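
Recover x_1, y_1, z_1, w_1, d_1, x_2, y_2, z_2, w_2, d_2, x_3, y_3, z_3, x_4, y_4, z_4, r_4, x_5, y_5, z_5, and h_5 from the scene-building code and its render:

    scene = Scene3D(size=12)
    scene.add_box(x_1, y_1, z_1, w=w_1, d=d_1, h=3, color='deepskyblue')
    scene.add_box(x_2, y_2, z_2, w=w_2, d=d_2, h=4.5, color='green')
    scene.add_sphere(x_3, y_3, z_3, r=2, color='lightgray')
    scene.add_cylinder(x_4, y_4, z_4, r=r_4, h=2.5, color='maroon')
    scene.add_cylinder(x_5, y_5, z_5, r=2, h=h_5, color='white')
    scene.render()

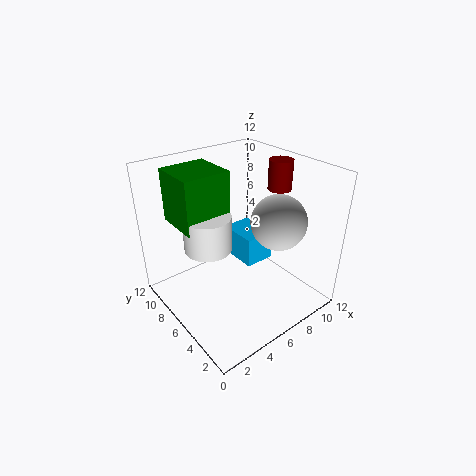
x_1 = 9
y_1 = 8
z_1 = 0.5
w_1 = 3
d_1 = 4
x_2 = 2
y_2 = 7
z_2 = 7
w_2 = 4
d_2 = 4
x_3 = 6.5
y_3 = 2
z_3 = 9
x_4 = 10
y_4 = 5.5
z_4 = 9.5
r_4 = 1
x_5 = 4
y_5 = 7.5
z_5 = 5
h_5 = 3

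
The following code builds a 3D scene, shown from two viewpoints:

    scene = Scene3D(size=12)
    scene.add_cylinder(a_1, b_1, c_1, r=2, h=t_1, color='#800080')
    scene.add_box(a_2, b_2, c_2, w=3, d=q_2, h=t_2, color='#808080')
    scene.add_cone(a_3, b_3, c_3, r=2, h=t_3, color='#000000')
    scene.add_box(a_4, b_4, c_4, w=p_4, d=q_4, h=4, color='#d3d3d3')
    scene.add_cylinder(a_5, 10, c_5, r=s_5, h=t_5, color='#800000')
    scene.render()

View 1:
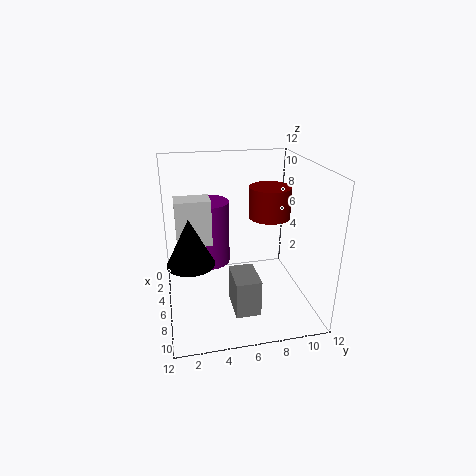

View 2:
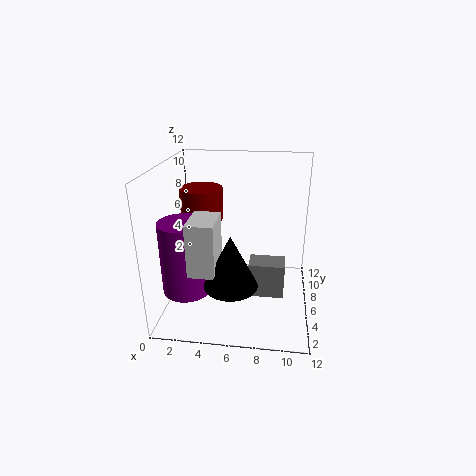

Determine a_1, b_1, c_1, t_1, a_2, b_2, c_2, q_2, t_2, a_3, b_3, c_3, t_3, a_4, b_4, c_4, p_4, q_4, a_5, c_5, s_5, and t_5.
a_1 = 2, b_1 = 4, c_1 = 2, t_1 = 6, a_2 = 7, b_2 = 5, c_2 = 1, q_2 = 2, t_2 = 3, a_3 = 6, b_3 = 2, c_3 = 4, t_3 = 4, a_4 = 3, b_4 = 1, c_4 = 5, p_4 = 2, q_4 = 3, a_5 = 2, c_5 = 6, s_5 = 2, t_5 = 3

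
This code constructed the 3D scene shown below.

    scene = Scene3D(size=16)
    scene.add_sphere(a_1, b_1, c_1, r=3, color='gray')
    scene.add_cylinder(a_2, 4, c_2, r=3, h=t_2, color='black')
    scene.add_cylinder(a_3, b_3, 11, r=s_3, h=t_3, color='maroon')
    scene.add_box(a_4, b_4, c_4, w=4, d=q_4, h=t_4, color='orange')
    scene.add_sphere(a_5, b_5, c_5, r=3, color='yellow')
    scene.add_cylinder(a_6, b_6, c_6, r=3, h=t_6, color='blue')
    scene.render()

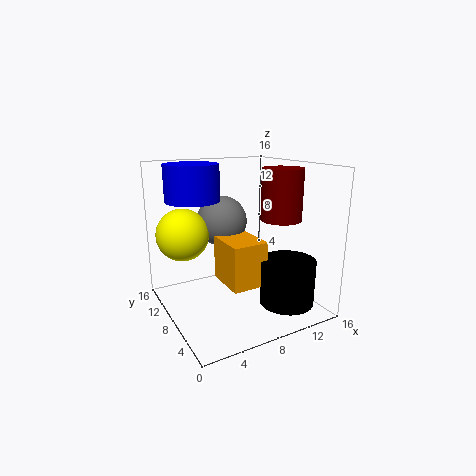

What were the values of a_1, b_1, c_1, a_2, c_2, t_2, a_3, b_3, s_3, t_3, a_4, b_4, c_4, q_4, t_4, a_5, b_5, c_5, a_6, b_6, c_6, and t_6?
a_1 = 8, b_1 = 12, c_1 = 9, a_2 = 12, c_2 = 1, t_2 = 5, a_3 = 10, b_3 = 3, s_3 = 2, t_3 = 5, a_4 = 6, b_4 = 5, c_4 = 3, q_4 = 5, t_4 = 5, a_5 = 3, b_5 = 12, c_5 = 8, a_6 = 4, b_6 = 11, c_6 = 12, t_6 = 4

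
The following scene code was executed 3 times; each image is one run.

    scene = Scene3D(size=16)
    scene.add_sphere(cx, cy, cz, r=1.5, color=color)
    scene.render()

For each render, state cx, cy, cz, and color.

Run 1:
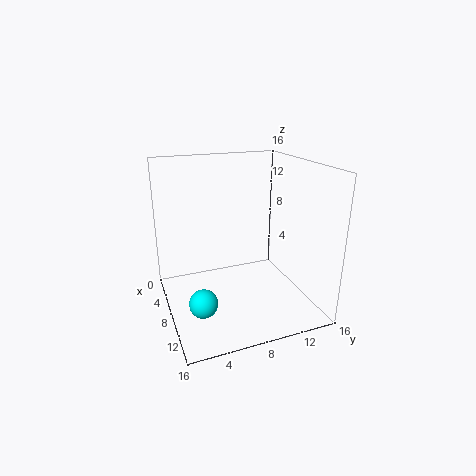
cx = 11
cy = 3
cz = 2.5
color = 'cyan'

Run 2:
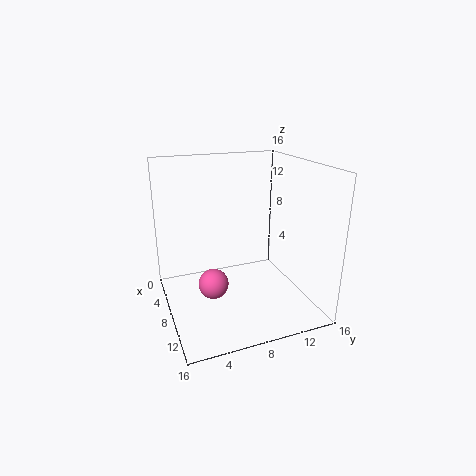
cx = 11.5
cy = 4
cz = 5
color = 'hotpink'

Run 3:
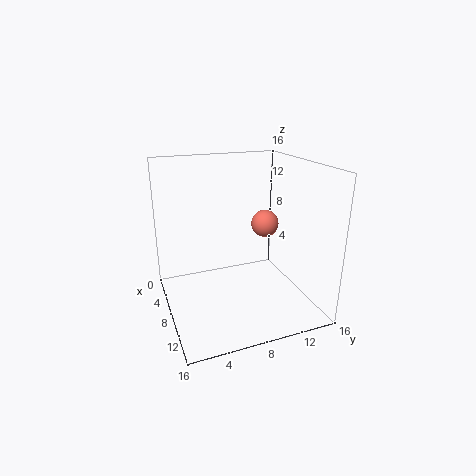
cx = 8.5
cy = 11
cz = 9.5
color = 'salmon'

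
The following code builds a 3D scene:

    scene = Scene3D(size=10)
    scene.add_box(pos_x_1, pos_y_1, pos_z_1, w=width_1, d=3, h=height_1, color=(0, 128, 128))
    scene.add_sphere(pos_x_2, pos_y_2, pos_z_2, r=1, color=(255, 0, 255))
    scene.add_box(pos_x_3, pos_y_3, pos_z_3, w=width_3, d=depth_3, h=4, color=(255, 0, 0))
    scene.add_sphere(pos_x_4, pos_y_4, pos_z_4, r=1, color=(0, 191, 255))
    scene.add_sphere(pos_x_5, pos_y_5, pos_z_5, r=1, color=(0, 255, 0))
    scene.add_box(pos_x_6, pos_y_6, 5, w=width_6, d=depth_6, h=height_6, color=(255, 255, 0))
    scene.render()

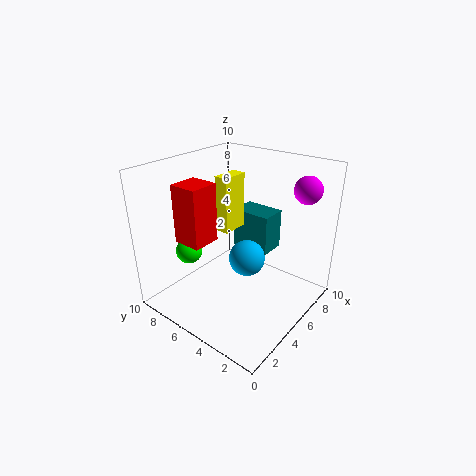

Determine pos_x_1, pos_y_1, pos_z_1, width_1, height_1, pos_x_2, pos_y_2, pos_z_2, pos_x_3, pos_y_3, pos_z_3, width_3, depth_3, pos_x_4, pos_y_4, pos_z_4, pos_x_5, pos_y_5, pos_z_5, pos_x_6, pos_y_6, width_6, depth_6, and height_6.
pos_x_1 = 7, pos_y_1 = 4, pos_z_1 = 3, width_1 = 2, height_1 = 3, pos_x_2 = 9, pos_y_2 = 2, pos_z_2 = 8, pos_x_3 = 2, pos_y_3 = 6, pos_z_3 = 5, width_3 = 2, depth_3 = 2, pos_x_4 = 2, pos_y_4 = 2, pos_z_4 = 6, pos_x_5 = 4, pos_y_5 = 9, pos_z_5 = 3, pos_x_6 = 5, pos_y_6 = 6, width_6 = 2, depth_6 = 1, height_6 = 4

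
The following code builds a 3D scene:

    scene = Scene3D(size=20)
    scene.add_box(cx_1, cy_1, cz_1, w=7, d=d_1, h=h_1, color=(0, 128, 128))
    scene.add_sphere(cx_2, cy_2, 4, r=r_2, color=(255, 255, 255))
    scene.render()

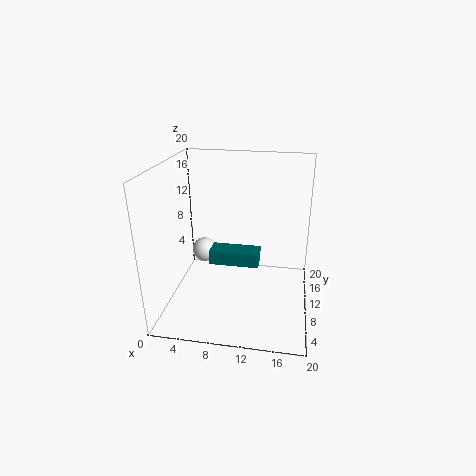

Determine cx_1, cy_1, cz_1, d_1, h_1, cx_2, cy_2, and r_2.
cx_1 = 6
cy_1 = 9
cz_1 = 6
d_1 = 3
h_1 = 2
cx_2 = 3
cy_2 = 17
r_2 = 2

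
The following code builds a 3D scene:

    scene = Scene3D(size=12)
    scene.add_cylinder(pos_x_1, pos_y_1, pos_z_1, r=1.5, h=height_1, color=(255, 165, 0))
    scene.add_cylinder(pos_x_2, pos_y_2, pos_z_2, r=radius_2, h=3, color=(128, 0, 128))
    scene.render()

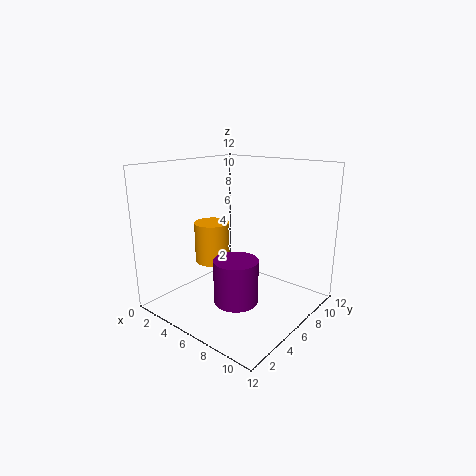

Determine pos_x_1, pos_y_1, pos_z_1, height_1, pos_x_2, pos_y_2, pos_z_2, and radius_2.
pos_x_1 = 3.5; pos_y_1 = 5.5; pos_z_1 = 3.5; height_1 = 3.5; pos_x_2 = 9.5; pos_y_2 = 1.5; pos_z_2 = 3.5; radius_2 = 1.5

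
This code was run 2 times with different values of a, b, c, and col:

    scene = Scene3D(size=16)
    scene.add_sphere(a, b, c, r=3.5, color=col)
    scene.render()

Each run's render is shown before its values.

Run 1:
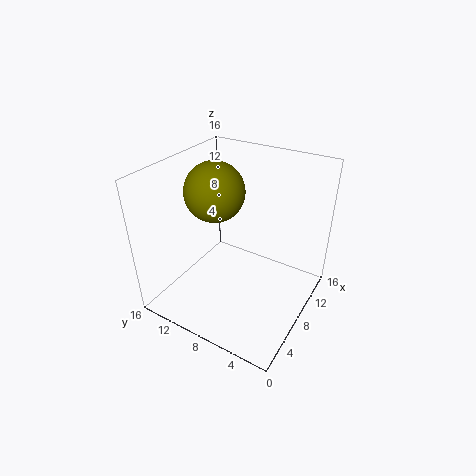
a = 9.5, b = 12, c = 12, col = 'olive'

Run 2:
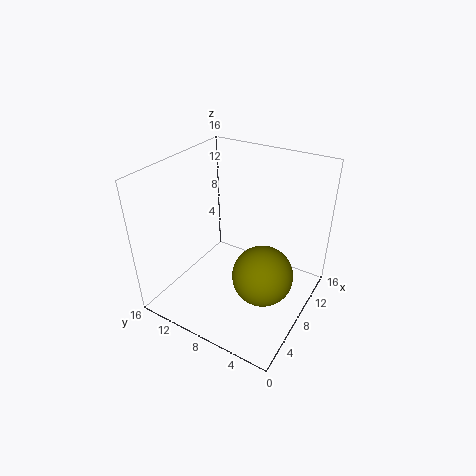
a = 8.5, b = 5, c = 3.5, col = 'olive'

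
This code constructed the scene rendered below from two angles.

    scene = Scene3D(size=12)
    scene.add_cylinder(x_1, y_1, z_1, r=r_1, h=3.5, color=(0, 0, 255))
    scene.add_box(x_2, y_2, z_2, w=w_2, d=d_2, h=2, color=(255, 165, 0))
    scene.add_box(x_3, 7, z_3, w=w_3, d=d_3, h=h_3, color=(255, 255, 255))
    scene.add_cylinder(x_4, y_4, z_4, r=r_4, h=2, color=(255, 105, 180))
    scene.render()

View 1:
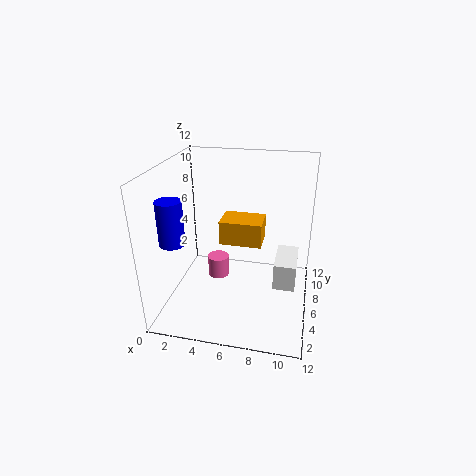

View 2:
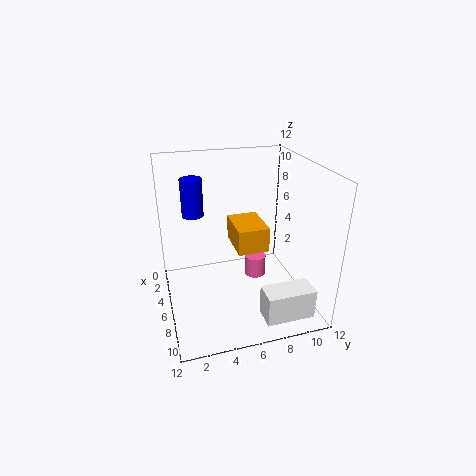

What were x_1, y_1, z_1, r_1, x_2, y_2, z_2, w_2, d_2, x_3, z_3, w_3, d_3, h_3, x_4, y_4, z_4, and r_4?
x_1 = 1.5, y_1 = 3, z_1 = 6.5, r_1 = 1, x_2 = 4.5, y_2 = 5.5, z_2 = 5.5, w_2 = 3.5, d_2 = 2.5, x_3 = 9, z_3 = 0.5, w_3 = 2, d_3 = 4, h_3 = 2.5, x_4 = 3.5, y_4 = 8.5, z_4 = 0.5, r_4 = 1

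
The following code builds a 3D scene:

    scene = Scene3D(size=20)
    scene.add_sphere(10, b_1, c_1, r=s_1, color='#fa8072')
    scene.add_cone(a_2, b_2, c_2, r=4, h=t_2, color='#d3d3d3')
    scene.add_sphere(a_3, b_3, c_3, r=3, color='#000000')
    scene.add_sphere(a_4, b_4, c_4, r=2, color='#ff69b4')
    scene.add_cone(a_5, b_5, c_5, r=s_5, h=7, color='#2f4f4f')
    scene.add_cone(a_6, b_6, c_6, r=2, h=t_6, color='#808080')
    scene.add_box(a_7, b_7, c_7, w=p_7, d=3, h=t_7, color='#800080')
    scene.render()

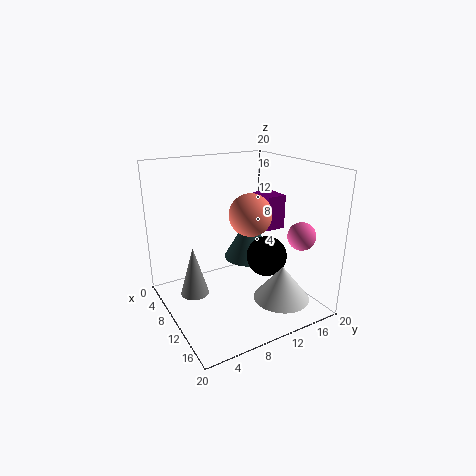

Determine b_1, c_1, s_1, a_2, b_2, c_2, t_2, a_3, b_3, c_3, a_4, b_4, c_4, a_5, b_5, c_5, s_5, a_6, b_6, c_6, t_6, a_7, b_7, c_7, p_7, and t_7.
b_1 = 12, c_1 = 13, s_1 = 3, a_2 = 14, b_2 = 15, c_2 = 1, t_2 = 5, a_3 = 10, b_3 = 15, c_3 = 6, a_4 = 14, b_4 = 18, c_4 = 10, a_5 = 5, b_5 = 15, c_5 = 4, s_5 = 4, a_6 = 8, b_6 = 4, c_6 = 2, t_6 = 7, a_7 = 6, b_7 = 15, c_7 = 10, p_7 = 4, t_7 = 5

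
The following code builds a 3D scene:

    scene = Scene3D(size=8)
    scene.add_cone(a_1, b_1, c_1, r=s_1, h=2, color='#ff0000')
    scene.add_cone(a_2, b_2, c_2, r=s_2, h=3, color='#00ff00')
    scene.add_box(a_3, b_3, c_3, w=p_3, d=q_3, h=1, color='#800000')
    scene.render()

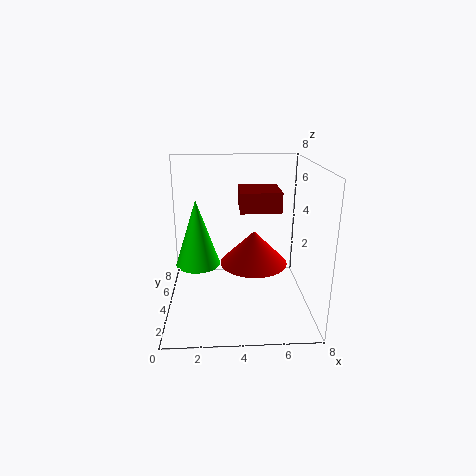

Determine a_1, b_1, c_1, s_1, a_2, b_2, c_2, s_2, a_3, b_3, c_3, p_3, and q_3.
a_1 = 5, b_1 = 5, c_1 = 2, s_1 = 2, a_2 = 2, b_2 = 1, c_2 = 4, s_2 = 1, a_3 = 4, b_3 = 2, c_3 = 6, p_3 = 2, q_3 = 2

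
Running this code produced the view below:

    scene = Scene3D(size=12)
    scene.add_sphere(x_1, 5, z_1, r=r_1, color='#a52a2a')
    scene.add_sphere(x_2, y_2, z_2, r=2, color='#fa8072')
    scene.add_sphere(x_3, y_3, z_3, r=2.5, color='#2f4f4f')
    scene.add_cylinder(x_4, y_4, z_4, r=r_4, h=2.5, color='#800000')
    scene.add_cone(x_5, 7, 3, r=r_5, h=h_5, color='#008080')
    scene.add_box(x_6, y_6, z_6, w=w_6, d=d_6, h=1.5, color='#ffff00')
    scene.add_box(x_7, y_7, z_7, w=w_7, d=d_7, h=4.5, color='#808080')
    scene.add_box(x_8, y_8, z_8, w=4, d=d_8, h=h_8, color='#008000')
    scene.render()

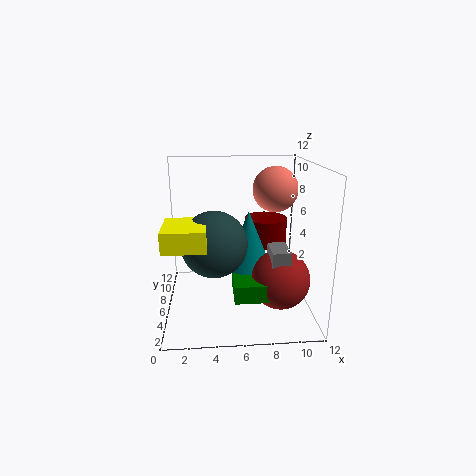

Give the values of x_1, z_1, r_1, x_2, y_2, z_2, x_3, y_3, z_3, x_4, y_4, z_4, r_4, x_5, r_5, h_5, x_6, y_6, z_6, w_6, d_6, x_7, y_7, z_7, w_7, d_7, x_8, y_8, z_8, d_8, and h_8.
x_1 = 9.5; z_1 = 2.5; r_1 = 2.5; x_2 = 9.5; y_2 = 8.5; z_2 = 9.5; x_3 = 4; y_3 = 3.5; z_3 = 6.5; x_4 = 9; y_4 = 10; z_4 = 4; r_4 = 2; x_5 = 7; r_5 = 2; h_5 = 5; x_6 = 0.5; y_6 = 0.5; z_6 = 7; w_6 = 3; d_6 = 3.5; x_7 = 8.5; y_7 = 3.5; z_7 = 1; w_7 = 1.5; d_7 = 2.5; x_8 = 5.5; y_8 = 3; z_8 = 1.5; d_8 = 3; h_8 = 1.5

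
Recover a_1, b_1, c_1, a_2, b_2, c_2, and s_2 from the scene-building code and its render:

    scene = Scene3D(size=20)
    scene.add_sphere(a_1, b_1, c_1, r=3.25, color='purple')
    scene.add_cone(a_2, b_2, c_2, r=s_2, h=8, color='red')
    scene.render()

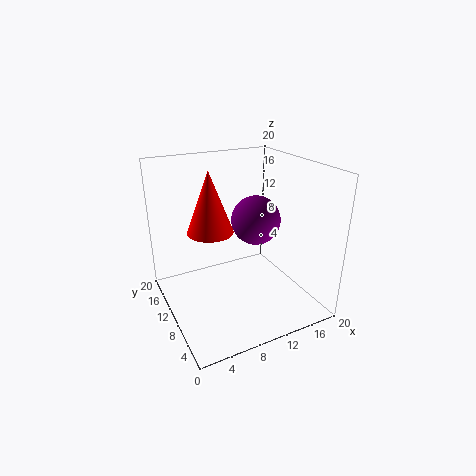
a_1 = 11.75; b_1 = 8.25; c_1 = 13; a_2 = 5.75; b_2 = 9.5; c_2 = 12; s_2 = 3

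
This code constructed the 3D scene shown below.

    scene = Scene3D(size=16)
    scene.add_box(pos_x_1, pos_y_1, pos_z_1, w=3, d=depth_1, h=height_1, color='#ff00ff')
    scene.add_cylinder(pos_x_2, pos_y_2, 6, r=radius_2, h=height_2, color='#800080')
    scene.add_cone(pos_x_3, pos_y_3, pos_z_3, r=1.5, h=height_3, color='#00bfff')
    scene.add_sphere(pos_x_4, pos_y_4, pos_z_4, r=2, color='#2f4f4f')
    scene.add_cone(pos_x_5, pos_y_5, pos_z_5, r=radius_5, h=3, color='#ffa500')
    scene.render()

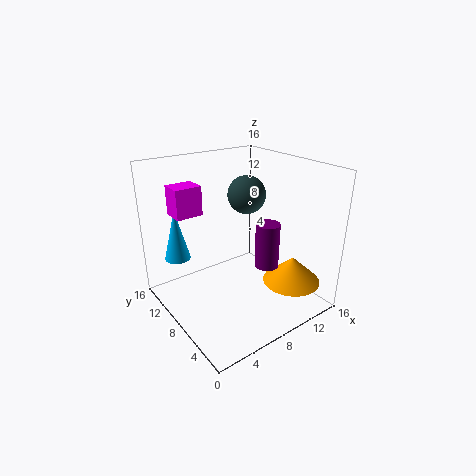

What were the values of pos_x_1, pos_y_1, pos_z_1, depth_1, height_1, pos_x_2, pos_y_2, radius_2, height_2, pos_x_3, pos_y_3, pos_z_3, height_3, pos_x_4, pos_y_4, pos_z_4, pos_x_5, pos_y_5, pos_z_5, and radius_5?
pos_x_1 = 2.25
pos_y_1 = 10.75
pos_z_1 = 10.5
depth_1 = 2.5
height_1 = 3.25
pos_x_2 = 9
pos_y_2 = 4.25
radius_2 = 1.25
height_2 = 4.75
pos_x_3 = 3
pos_y_3 = 13.25
pos_z_3 = 4.75
height_3 = 6
pos_x_4 = 8.75
pos_y_4 = 7.5
pos_z_4 = 13
pos_x_5 = 12.75
pos_y_5 = 4
pos_z_5 = 2.75
radius_5 = 3.25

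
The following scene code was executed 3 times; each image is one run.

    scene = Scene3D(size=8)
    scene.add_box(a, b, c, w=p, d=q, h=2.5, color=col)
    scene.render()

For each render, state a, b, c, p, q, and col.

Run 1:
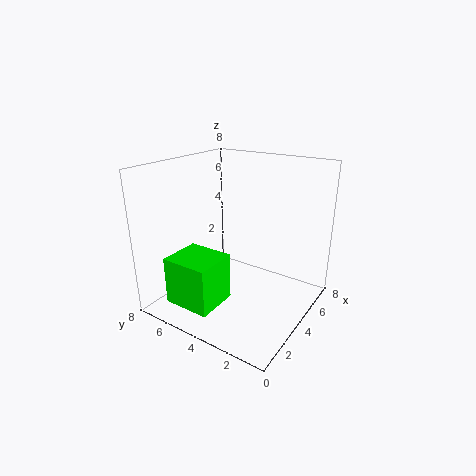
a = 0.25
b = 3.5
c = 1.25
p = 2.25
q = 2.5
col = 'lime'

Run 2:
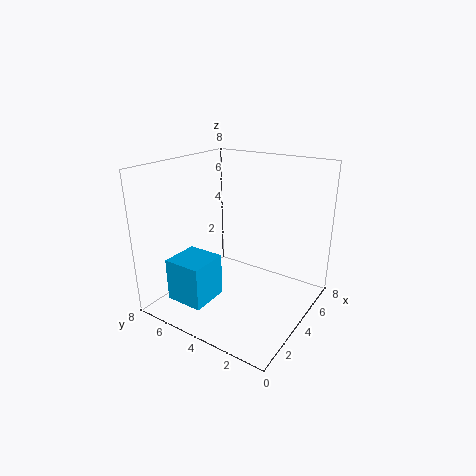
a = 1.5
b = 5
c = 0.25
p = 2.25
q = 2.25
col = 'deepskyblue'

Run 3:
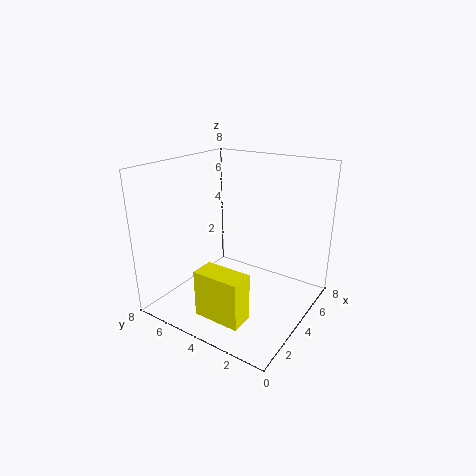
a = 0.75
b = 2
c = 0.75
p = 1.25
q = 2.5
col = 'yellow'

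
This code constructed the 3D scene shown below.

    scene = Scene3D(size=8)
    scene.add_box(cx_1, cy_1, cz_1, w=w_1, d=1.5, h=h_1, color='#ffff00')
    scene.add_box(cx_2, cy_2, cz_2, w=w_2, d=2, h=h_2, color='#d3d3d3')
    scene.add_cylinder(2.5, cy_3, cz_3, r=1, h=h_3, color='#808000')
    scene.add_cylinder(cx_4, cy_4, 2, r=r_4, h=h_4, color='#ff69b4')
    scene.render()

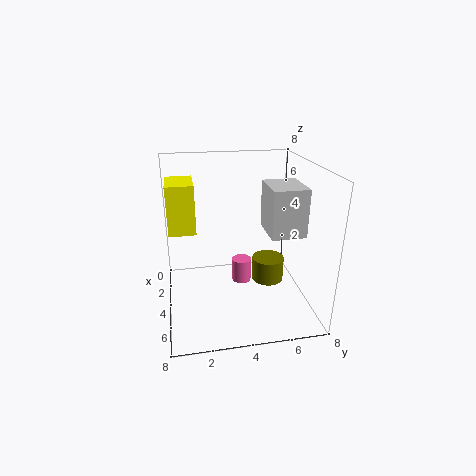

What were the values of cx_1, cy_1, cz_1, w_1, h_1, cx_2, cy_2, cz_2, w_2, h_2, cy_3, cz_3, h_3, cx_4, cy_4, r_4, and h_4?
cx_1 = 1.5; cy_1 = 0.25; cz_1 = 4.25; w_1 = 2.25; h_1 = 2.75; cx_2 = 2.25; cy_2 = 5.75; cz_2 = 4; w_2 = 2.5; h_2 = 2.75; cy_3 = 6.25; cz_3 = 0.25; h_3 = 1.5; cx_4 = 5; cy_4 = 4; r_4 = 0.5; h_4 = 1.25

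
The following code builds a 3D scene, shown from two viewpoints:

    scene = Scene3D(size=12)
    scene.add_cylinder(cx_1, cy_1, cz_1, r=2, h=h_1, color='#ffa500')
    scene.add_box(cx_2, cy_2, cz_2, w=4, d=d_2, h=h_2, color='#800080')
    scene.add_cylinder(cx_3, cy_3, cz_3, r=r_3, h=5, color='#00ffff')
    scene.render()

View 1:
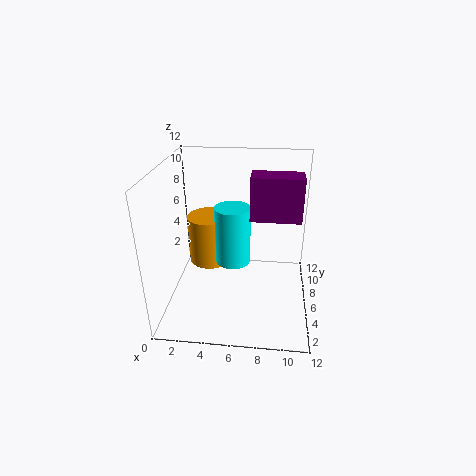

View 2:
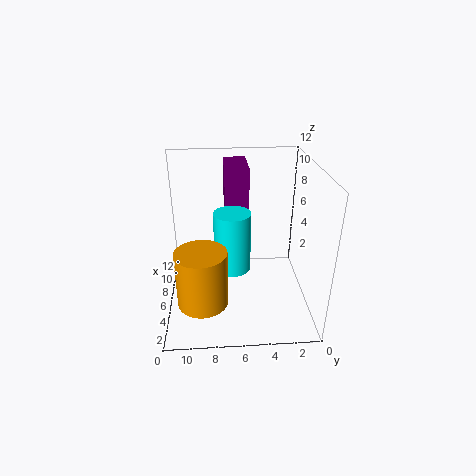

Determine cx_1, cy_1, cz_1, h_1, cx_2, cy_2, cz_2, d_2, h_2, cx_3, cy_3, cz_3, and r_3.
cx_1 = 3
cy_1 = 9
cz_1 = 2
h_1 = 4.5
cx_2 = 7
cy_2 = 5
cz_2 = 8
d_2 = 2
h_2 = 3.5
cx_3 = 5.5
cy_3 = 6.5
cz_3 = 3.5
r_3 = 1.5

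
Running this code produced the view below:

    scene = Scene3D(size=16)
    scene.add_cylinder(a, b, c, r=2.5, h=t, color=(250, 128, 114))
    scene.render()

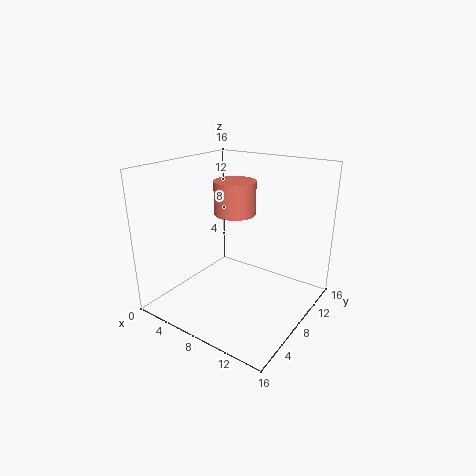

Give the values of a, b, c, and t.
a = 5.5
b = 11
c = 9.5
t = 4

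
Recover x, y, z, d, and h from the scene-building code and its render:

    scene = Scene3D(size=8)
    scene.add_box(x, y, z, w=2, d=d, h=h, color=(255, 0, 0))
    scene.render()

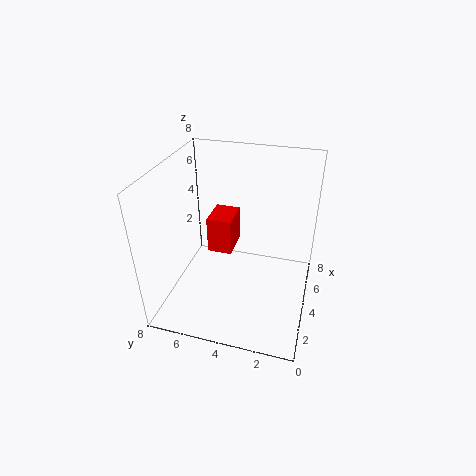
x = 5
y = 4.75
z = 2
d = 1.5
h = 2.25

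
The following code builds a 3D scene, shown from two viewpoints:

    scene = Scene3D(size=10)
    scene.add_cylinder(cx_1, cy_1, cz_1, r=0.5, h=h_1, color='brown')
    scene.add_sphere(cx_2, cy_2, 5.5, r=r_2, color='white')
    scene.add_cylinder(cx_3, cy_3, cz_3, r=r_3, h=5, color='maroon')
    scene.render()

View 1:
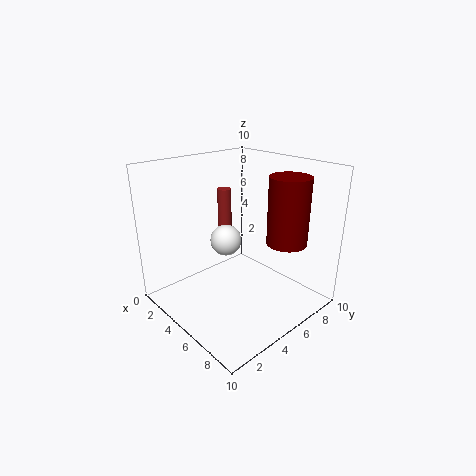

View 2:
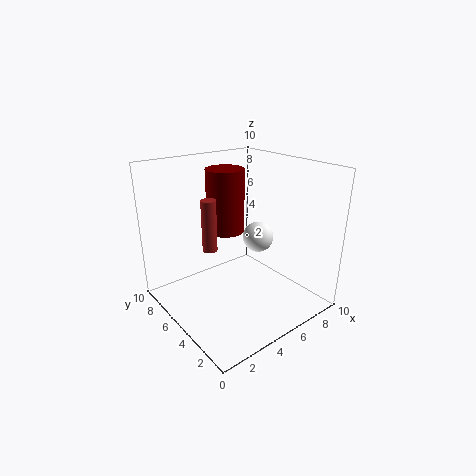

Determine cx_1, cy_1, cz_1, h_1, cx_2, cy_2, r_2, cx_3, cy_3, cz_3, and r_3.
cx_1 = 3; cy_1 = 5.5; cz_1 = 4.5; h_1 = 3.5; cx_2 = 5.5; cy_2 = 3.5; r_2 = 1; cx_3 = 6.5; cy_3 = 8.5; cz_3 = 4; r_3 = 1.5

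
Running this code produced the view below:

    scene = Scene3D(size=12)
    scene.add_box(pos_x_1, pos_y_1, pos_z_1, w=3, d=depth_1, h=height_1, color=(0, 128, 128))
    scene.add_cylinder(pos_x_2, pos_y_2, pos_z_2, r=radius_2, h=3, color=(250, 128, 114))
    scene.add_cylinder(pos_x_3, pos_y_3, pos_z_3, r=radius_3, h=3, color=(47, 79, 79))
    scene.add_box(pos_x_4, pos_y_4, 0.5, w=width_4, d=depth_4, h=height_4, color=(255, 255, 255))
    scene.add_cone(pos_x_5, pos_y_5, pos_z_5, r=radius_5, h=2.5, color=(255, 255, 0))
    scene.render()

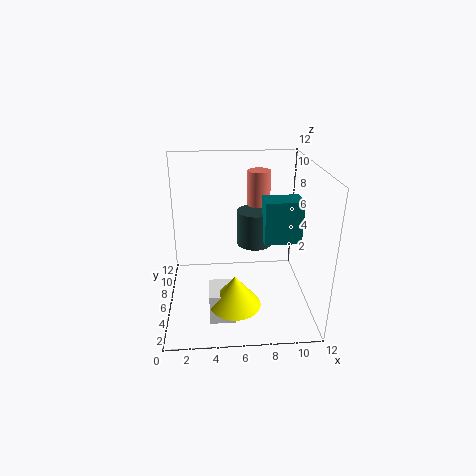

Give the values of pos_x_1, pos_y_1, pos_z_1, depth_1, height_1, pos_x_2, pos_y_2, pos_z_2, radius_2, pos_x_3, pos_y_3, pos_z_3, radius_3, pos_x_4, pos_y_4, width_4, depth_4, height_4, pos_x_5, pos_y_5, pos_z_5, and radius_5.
pos_x_1 = 8
pos_y_1 = 4.5
pos_z_1 = 6
depth_1 = 2
height_1 = 3.5
pos_x_2 = 8
pos_y_2 = 8.5
pos_z_2 = 8
radius_2 = 1
pos_x_3 = 7.5
pos_y_3 = 7
pos_z_3 = 5
radius_3 = 1.5
pos_x_4 = 3.5
pos_y_4 = 2
width_4 = 2
depth_4 = 2.5
height_4 = 2.5
pos_x_5 = 5.5
pos_y_5 = 2.5
pos_z_5 = 2
radius_5 = 2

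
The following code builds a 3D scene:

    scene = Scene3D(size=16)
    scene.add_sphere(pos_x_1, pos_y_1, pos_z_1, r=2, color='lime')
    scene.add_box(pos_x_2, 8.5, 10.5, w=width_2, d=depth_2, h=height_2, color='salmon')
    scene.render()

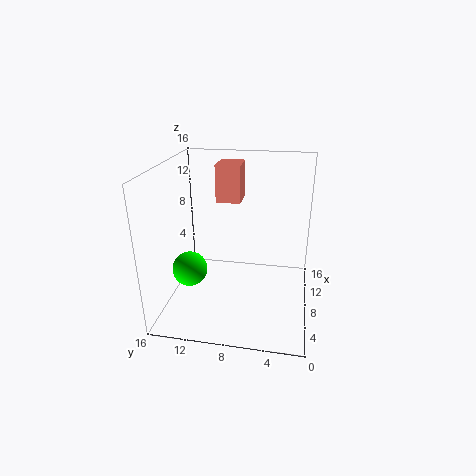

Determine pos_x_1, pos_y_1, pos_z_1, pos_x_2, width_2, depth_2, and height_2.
pos_x_1 = 7; pos_y_1 = 13.5; pos_z_1 = 4; pos_x_2 = 12; width_2 = 3.5; depth_2 = 3; height_2 = 4.5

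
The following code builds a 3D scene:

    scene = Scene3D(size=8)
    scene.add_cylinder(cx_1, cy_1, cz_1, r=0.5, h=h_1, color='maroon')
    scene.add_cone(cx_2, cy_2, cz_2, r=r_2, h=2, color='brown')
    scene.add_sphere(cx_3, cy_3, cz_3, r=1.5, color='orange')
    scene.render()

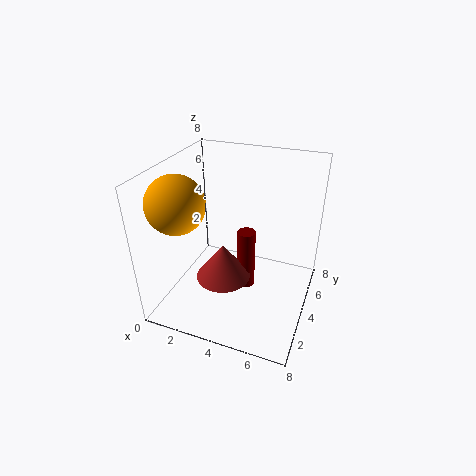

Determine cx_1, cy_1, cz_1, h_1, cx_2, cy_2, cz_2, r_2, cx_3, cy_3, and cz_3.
cx_1 = 4.5, cy_1 = 4, cz_1 = 1, h_1 = 3.5, cx_2 = 3.5, cy_2 = 3, cz_2 = 2, r_2 = 1.5, cx_3 = 1.5, cy_3 = 2, cz_3 = 6.5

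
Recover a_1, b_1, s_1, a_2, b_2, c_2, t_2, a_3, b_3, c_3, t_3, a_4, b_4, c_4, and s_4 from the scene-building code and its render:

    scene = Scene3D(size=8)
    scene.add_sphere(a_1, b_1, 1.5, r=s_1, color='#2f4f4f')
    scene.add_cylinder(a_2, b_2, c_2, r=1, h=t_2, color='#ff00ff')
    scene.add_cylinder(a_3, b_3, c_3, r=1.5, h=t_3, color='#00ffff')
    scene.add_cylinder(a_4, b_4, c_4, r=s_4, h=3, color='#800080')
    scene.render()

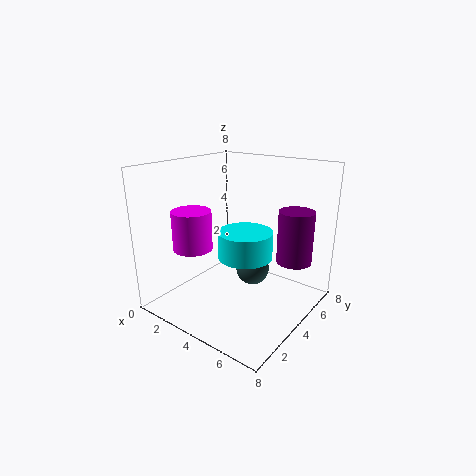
a_1 = 4, b_1 = 5.5, s_1 = 1, a_2 = 3, b_2 = 1.5, c_2 = 4, t_2 = 2, a_3 = 4.5, b_3 = 4, c_3 = 3, t_3 = 1.5, a_4 = 6.5, b_4 = 6, c_4 = 2.5, s_4 = 1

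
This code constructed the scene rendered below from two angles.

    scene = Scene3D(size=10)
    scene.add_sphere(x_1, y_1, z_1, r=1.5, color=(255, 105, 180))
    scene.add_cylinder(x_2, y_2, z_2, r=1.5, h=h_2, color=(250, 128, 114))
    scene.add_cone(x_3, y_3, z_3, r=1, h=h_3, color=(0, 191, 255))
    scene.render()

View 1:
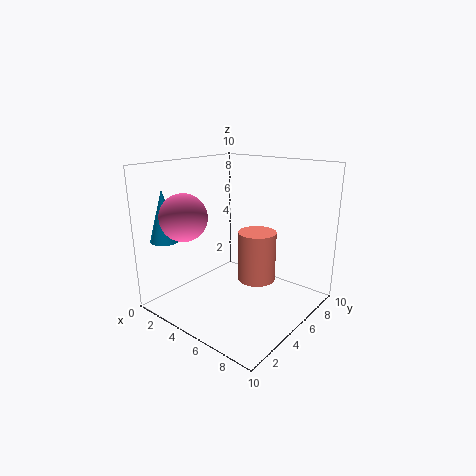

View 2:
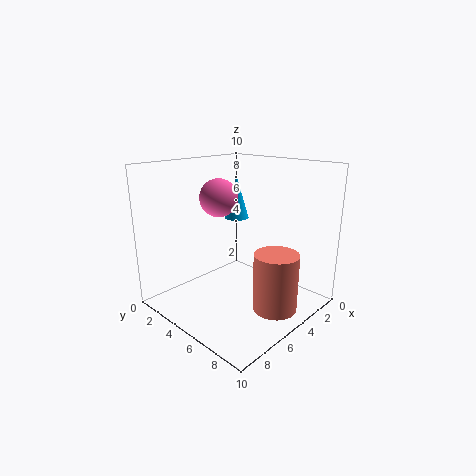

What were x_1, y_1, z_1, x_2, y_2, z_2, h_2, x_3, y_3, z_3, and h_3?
x_1 = 3.5; y_1 = 1.5; z_1 = 7; x_2 = 4.5; y_2 = 8; z_2 = 0.5; h_2 = 4; x_3 = 1.5; y_3 = 1.5; z_3 = 5; h_3 = 3.5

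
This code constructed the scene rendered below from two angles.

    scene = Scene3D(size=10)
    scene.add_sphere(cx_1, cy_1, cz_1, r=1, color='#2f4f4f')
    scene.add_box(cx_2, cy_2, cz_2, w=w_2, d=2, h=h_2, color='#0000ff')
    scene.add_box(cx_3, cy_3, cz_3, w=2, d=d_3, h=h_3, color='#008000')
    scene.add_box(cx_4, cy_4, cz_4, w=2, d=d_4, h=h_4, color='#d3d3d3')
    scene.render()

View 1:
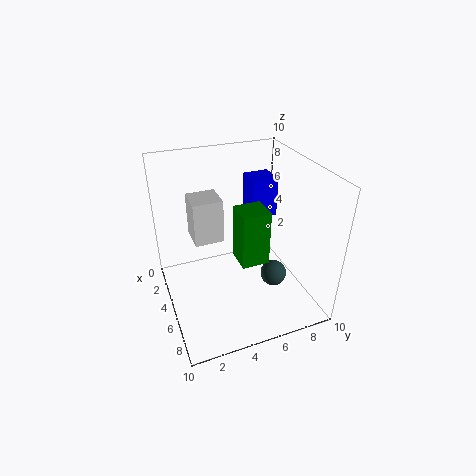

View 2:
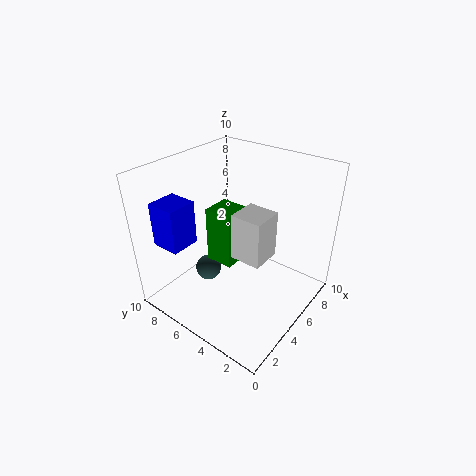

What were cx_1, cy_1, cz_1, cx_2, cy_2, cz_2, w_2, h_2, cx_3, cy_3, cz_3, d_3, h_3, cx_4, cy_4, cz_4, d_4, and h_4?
cx_1 = 5, cy_1 = 8, cz_1 = 1, cx_2 = 1, cy_2 = 7, cz_2 = 5, w_2 = 2, h_2 = 3, cx_3 = 4, cy_3 = 5, cz_3 = 3, d_3 = 2, h_3 = 4, cx_4 = 3, cy_4 = 2, cz_4 = 5, d_4 = 2, h_4 = 3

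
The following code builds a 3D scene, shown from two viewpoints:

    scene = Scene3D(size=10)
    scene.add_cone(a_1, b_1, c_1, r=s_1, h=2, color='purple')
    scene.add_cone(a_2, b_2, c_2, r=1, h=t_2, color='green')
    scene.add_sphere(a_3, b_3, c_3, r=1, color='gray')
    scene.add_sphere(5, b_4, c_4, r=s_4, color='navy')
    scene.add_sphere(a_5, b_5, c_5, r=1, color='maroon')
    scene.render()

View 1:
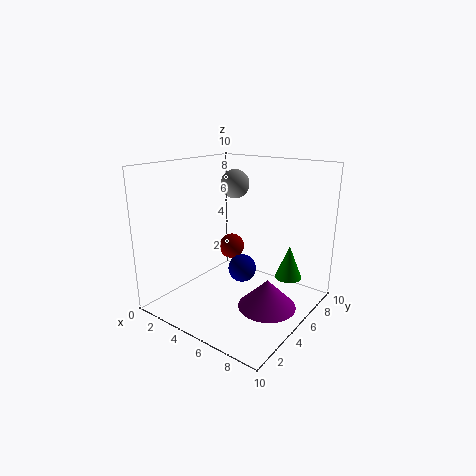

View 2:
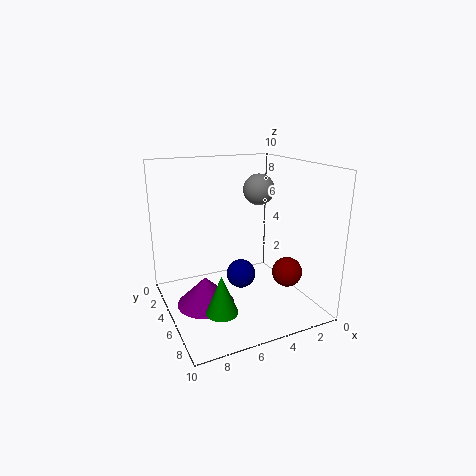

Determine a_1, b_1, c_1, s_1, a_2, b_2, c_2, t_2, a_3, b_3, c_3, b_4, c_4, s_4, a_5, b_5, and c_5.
a_1 = 7.5, b_1 = 5, c_1 = 0.5, s_1 = 2, a_2 = 7.5, b_2 = 8, c_2 = 1.5, t_2 = 2.5, a_3 = 4, b_3 = 6, c_3 = 8.5, b_4 = 5.5, c_4 = 2.5, s_4 = 1, a_5 = 2.5, b_5 = 7.5, c_5 = 3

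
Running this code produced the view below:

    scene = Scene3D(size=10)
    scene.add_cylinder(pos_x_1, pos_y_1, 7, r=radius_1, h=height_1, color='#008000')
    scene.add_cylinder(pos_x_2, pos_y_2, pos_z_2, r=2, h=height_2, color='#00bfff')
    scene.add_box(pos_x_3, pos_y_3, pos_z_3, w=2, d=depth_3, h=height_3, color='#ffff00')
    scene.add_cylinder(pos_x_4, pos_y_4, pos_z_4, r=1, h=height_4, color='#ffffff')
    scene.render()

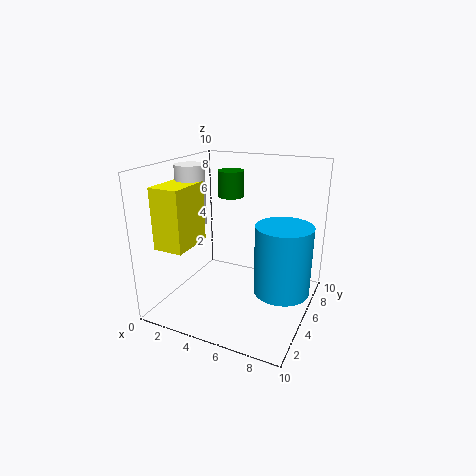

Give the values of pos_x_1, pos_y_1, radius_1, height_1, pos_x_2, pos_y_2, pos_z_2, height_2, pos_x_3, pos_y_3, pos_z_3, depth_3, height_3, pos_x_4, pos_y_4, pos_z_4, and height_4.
pos_x_1 = 3, pos_y_1 = 8, radius_1 = 1, height_1 = 2, pos_x_2 = 8, pos_y_2 = 6, pos_z_2 = 1, height_2 = 5, pos_x_3 = 1, pos_y_3 = 1, pos_z_3 = 5, depth_3 = 3, height_3 = 4, pos_x_4 = 2, pos_y_4 = 4, pos_z_4 = 6, height_4 = 4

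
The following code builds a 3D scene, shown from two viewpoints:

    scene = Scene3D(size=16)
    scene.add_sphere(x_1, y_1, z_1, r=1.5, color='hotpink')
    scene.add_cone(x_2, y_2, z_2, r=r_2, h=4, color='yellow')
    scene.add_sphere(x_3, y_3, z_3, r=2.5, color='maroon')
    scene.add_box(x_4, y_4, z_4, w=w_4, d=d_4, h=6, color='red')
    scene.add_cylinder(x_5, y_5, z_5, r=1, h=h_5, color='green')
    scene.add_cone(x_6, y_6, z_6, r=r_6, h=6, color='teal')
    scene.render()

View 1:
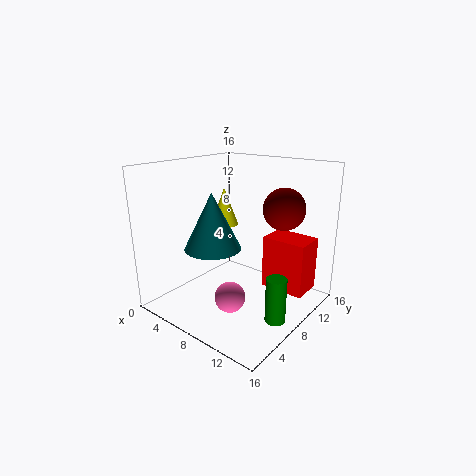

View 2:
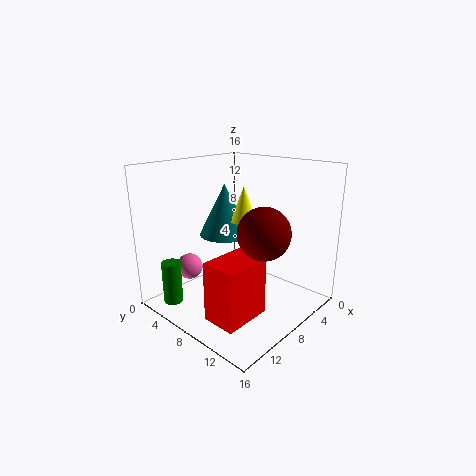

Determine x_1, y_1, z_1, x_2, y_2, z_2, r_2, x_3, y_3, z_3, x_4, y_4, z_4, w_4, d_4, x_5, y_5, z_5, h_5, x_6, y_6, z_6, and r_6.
x_1 = 11, y_1 = 3, z_1 = 4, x_2 = 6.5, y_2 = 7.5, z_2 = 9.5, r_2 = 1.5, x_3 = 10.5, y_3 = 13.5, z_3 = 10.5, x_4 = 10, y_4 = 10, z_4 = 2, w_4 = 5, d_4 = 3.5, x_5 = 15, y_5 = 5, z_5 = 2, h_5 = 4.5, x_6 = 7, y_6 = 5, z_6 = 7.5, r_6 = 3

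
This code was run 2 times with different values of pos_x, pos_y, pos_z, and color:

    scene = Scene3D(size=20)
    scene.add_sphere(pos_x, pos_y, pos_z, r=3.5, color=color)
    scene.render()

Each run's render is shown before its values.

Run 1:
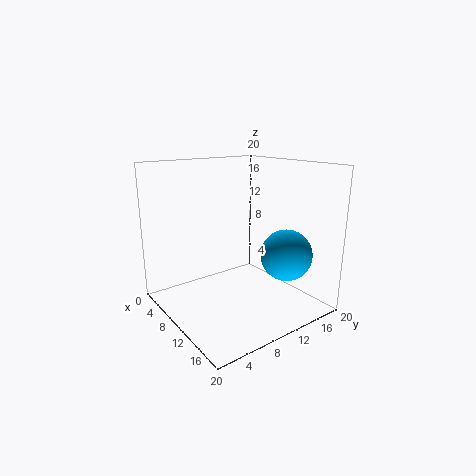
pos_x = 15, pos_y = 14.5, pos_z = 8, color = 'deepskyblue'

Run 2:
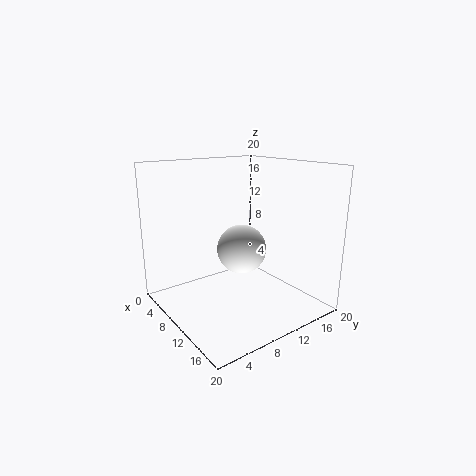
pos_x = 9.5, pos_y = 11, pos_z = 8, color = 'white'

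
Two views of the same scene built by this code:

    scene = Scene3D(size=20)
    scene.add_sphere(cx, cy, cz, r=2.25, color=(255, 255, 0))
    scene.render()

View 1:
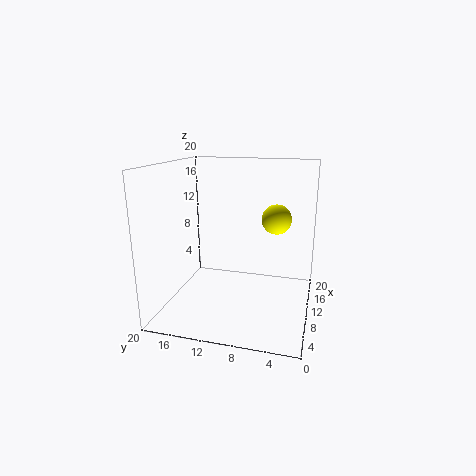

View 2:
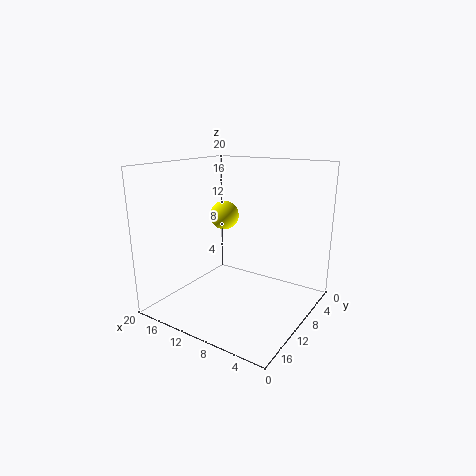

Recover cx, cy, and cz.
cx = 15.5; cy = 5.5; cz = 11.5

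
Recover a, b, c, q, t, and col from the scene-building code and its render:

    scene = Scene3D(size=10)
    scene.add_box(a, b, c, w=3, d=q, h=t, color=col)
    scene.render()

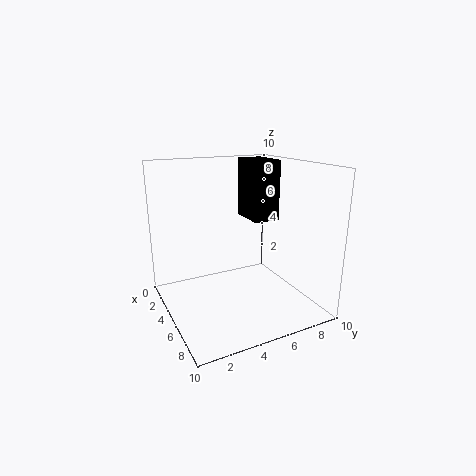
a = 1, b = 7, c = 5.5, q = 2, t = 4.5, col = 'black'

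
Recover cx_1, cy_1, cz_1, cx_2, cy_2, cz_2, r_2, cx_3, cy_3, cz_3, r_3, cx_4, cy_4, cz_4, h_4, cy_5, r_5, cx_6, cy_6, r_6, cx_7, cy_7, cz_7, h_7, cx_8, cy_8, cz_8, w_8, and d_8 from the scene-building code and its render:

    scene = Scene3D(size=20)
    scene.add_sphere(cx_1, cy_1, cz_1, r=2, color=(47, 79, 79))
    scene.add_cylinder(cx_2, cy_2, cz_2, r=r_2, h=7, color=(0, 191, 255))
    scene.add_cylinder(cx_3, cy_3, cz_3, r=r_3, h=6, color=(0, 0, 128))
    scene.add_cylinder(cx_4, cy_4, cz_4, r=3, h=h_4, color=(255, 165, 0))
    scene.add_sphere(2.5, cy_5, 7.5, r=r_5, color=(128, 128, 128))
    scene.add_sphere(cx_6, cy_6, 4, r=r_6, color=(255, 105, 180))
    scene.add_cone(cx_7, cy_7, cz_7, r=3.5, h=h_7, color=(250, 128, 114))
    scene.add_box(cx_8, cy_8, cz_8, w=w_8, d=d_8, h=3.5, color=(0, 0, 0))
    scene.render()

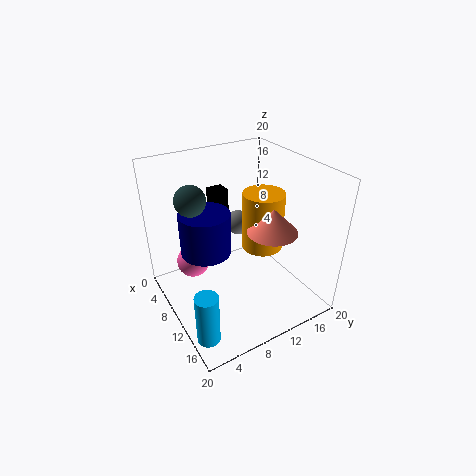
cx_1 = 8.5; cy_1 = 4; cz_1 = 16.5; cx_2 = 16; cy_2 = 2; cz_2 = 0.5; r_2 = 1.5; cx_3 = 8; cy_3 = 6; cz_3 = 8; r_3 = 3.5; cx_4 = 9.5; cy_4 = 14.5; cz_4 = 7; h_4 = 8.5; cy_5 = 14.5; r_5 = 2; cx_6 = 4; cy_6 = 5.5; r_6 = 2.5; cx_7 = 12.5; cy_7 = 14; cz_7 = 11; h_7 = 3.5; cx_8 = 0.5; cy_8 = 10; cz_8 = 10.5; w_8 = 2.5; d_8 = 2.5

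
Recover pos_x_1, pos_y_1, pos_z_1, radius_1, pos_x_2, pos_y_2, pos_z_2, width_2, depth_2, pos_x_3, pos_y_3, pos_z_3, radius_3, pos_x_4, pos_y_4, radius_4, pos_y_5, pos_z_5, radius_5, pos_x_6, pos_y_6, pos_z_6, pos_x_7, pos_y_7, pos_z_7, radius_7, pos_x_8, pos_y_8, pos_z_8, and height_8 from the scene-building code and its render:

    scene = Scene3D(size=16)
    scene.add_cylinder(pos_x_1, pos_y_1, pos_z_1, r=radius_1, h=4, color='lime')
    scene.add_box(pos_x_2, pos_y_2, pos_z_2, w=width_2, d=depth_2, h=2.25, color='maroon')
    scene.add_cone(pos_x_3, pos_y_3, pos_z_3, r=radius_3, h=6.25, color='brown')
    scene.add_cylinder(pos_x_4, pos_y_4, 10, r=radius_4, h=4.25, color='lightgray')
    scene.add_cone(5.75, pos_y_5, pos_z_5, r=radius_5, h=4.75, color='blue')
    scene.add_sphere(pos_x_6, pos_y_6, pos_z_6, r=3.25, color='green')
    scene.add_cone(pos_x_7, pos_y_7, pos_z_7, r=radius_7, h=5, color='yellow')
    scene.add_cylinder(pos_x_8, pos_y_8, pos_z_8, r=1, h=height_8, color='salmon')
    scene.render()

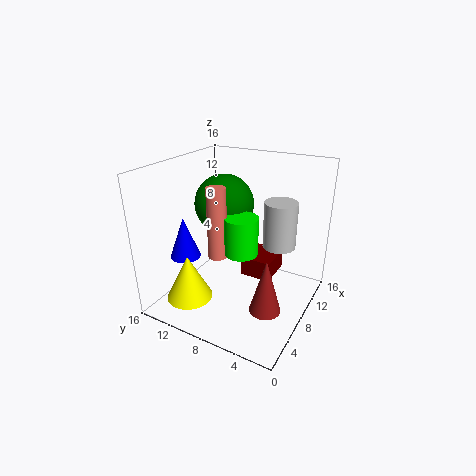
pos_x_1 = 6, pos_y_1 = 6.5, pos_z_1 = 7.5, radius_1 = 1.75, pos_x_2 = 8.25, pos_y_2 = 4.25, pos_z_2 = 3.25, width_2 = 4, depth_2 = 3.5, pos_x_3 = 6.5, pos_y_3 = 3.75, pos_z_3 = 0.75, radius_3 = 1.75, pos_x_4 = 5, pos_y_4 = 2, radius_4 = 1.5, pos_y_5 = 13.75, pos_z_5 = 5.25, radius_5 = 1.75, pos_x_6 = 8.5, pos_y_6 = 10, pos_z_6 = 11.5, pos_x_7 = 3.25, pos_y_7 = 11.5, pos_z_7 = 2, radius_7 = 2.5, pos_x_8 = 5, pos_y_8 = 8.75, pos_z_8 = 7, height_8 = 7.5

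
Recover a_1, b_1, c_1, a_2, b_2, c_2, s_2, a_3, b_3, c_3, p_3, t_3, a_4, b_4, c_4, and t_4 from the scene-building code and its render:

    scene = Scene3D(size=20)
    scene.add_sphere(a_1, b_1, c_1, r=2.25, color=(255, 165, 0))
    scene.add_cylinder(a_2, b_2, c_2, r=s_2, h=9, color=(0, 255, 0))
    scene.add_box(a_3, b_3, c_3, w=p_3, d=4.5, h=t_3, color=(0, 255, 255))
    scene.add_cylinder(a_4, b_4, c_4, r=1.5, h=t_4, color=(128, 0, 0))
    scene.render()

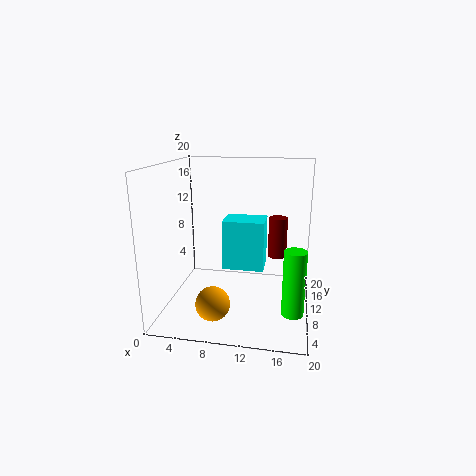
a_1 = 7.75; b_1 = 4.25; c_1 = 2.75; a_2 = 18; b_2 = 7; c_2 = 0.75; s_2 = 1.5; a_3 = 7.5; b_3 = 10.75; c_3 = 4.75; p_3 = 6; t_3 = 7.25; a_4 = 15; b_4 = 18; c_4 = 4.5; t_4 = 6.5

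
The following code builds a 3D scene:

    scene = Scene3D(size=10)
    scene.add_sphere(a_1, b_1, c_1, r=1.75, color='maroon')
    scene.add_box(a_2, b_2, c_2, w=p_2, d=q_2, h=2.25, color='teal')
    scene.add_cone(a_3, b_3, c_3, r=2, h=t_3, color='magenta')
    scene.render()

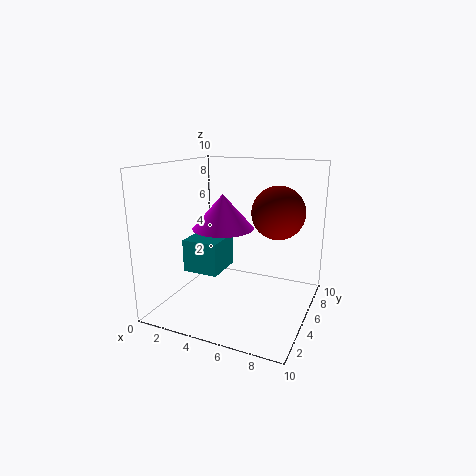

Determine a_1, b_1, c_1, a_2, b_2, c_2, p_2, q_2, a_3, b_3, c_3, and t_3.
a_1 = 7.75
b_1 = 5.25
c_1 = 7
a_2 = 1.75
b_2 = 3
c_2 = 2.75
p_2 = 2.5
q_2 = 2.75
a_3 = 4.5
b_3 = 3.75
c_3 = 6
t_3 = 2.25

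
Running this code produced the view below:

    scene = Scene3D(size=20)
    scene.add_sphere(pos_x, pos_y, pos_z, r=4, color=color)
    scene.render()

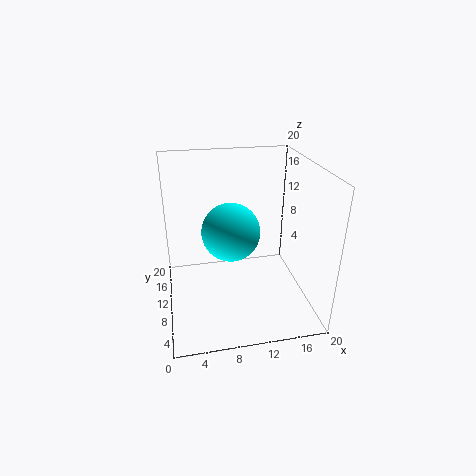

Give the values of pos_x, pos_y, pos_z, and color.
pos_x = 9
pos_y = 10
pos_z = 11
color = 'cyan'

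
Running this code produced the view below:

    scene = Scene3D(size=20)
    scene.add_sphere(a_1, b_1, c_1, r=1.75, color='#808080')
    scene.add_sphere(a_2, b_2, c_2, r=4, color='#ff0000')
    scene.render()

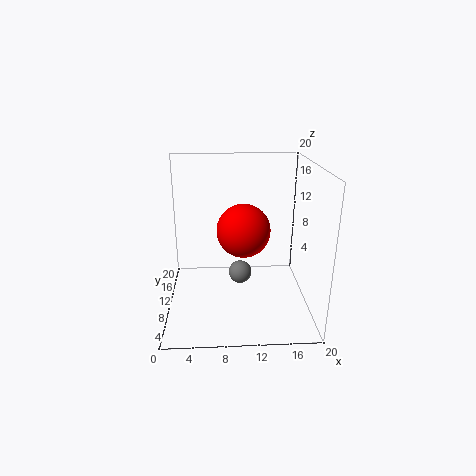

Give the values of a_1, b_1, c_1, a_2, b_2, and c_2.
a_1 = 10.5, b_1 = 13, c_1 = 3, a_2 = 11, b_2 = 13.25, c_2 = 9.75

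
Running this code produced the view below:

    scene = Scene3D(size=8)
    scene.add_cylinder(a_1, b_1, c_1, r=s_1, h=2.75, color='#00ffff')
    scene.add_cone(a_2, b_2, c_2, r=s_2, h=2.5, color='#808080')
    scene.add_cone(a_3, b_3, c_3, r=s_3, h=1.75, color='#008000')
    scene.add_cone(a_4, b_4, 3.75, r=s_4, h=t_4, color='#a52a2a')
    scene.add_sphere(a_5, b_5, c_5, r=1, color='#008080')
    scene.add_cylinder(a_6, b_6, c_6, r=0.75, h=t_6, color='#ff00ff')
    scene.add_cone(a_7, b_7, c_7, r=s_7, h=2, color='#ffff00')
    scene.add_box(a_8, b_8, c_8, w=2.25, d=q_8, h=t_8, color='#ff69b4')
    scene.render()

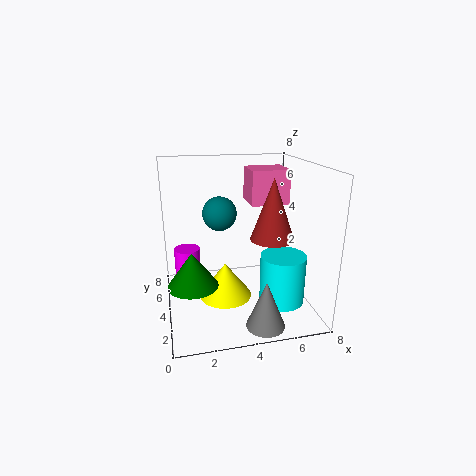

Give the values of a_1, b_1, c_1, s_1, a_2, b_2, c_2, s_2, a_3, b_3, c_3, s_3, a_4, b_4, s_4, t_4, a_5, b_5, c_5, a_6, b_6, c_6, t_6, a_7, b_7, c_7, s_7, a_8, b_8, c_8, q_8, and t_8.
a_1 = 6.25
b_1 = 2.75
c_1 = 0.5
s_1 = 1.25
a_2 = 4.75
b_2 = 1
c_2 = 0.25
s_2 = 1
a_3 = 1.25
b_3 = 2
c_3 = 2.5
s_3 = 1.25
a_4 = 6
b_4 = 4
s_4 = 1.25
t_4 = 3.5
a_5 = 3.25
b_5 = 5.5
c_5 = 5
a_6 = 1.25
b_6 = 5.5
c_6 = 0.5
t_6 = 2.5
a_7 = 3.25
b_7 = 4
c_7 = 0.5
s_7 = 1.5
a_8 = 5
b_8 = 4.75
c_8 = 5.5
q_8 = 2
t_8 = 2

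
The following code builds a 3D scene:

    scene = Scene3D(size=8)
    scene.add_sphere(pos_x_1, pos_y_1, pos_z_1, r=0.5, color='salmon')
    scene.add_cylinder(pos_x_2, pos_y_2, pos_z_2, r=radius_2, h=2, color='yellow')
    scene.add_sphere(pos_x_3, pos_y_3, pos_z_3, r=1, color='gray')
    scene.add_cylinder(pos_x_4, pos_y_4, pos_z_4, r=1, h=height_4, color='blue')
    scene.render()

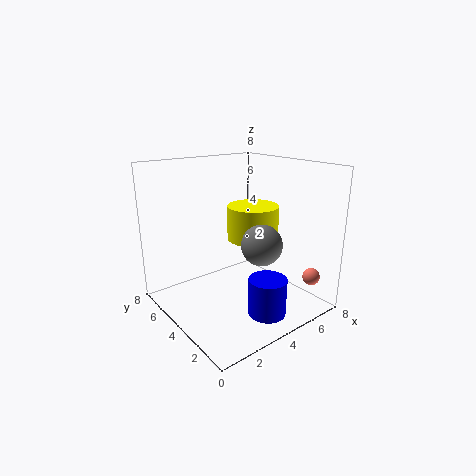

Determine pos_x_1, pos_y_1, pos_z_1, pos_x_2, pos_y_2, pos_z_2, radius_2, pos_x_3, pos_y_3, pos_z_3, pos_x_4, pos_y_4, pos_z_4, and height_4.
pos_x_1 = 7.5
pos_y_1 = 1.5
pos_z_1 = 1.5
pos_x_2 = 5.5
pos_y_2 = 4.5
pos_z_2 = 3.5
radius_2 = 1.5
pos_x_3 = 3.5
pos_y_3 = 1.5
pos_z_3 = 4.5
pos_x_4 = 4
pos_y_4 = 1.5
pos_z_4 = 0.5
height_4 = 2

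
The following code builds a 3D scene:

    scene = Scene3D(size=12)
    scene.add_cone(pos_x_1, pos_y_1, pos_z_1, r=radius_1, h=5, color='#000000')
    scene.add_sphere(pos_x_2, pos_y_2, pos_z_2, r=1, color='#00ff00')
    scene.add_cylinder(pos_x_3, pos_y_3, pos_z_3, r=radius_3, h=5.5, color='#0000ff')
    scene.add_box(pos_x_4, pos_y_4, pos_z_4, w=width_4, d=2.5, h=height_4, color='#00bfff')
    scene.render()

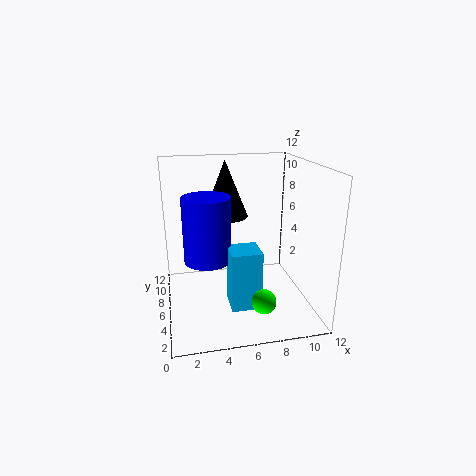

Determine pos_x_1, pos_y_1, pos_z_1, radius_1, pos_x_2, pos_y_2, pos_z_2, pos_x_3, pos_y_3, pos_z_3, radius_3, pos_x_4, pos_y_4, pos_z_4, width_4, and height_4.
pos_x_1 = 5.5, pos_y_1 = 9, pos_z_1 = 7, radius_1 = 2, pos_x_2 = 7.5, pos_y_2 = 3, pos_z_2 = 1.5, pos_x_3 = 3.5, pos_y_3 = 6.5, pos_z_3 = 4, radius_3 = 2, pos_x_4 = 5, pos_y_4 = 3.5, pos_z_4 = 0.5, width_4 = 2.5, height_4 = 5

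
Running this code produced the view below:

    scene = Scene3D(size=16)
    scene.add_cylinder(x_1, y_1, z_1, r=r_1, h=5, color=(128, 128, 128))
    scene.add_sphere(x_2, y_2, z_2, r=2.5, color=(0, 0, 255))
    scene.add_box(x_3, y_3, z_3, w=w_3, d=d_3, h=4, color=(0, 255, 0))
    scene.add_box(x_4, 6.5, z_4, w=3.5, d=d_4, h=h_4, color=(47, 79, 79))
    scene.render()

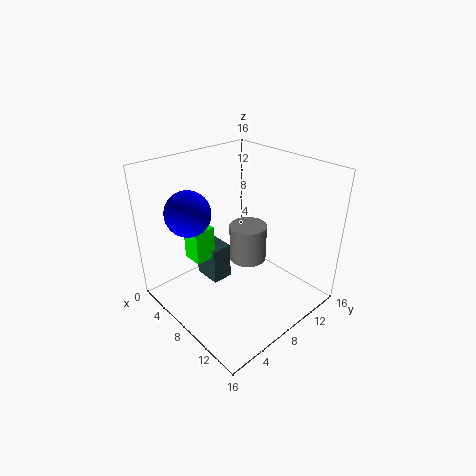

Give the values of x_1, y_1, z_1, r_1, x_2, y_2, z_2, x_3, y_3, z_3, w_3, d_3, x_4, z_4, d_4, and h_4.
x_1 = 4
y_1 = 13.5
z_1 = 1
r_1 = 2.5
x_2 = 4.5
y_2 = 4
z_2 = 11
x_3 = 2.5
y_3 = 4.5
z_3 = 4.5
w_3 = 2.5
d_3 = 2.5
x_4 = 2
z_4 = 1
d_4 = 2.5
h_4 = 4.5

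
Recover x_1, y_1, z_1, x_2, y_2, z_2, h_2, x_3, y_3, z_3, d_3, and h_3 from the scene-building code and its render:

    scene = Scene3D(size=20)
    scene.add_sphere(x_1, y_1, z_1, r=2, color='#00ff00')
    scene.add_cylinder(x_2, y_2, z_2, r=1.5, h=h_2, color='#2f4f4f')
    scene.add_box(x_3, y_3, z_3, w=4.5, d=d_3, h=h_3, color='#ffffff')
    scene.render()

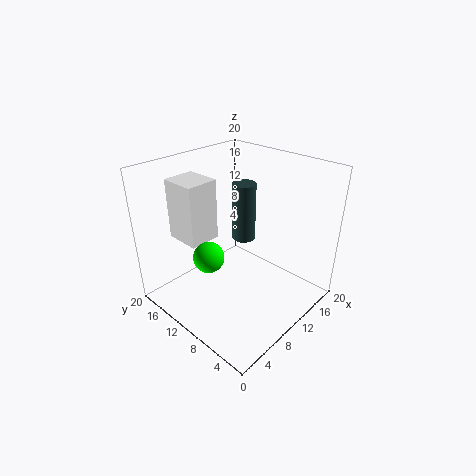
x_1 = 4.5, y_1 = 10, z_1 = 9.5, x_2 = 9.5, y_2 = 8.5, z_2 = 11, h_2 = 7.5, x_3 = 4.5, y_3 = 13, z_3 = 9.5, d_3 = 5, h_3 = 8.5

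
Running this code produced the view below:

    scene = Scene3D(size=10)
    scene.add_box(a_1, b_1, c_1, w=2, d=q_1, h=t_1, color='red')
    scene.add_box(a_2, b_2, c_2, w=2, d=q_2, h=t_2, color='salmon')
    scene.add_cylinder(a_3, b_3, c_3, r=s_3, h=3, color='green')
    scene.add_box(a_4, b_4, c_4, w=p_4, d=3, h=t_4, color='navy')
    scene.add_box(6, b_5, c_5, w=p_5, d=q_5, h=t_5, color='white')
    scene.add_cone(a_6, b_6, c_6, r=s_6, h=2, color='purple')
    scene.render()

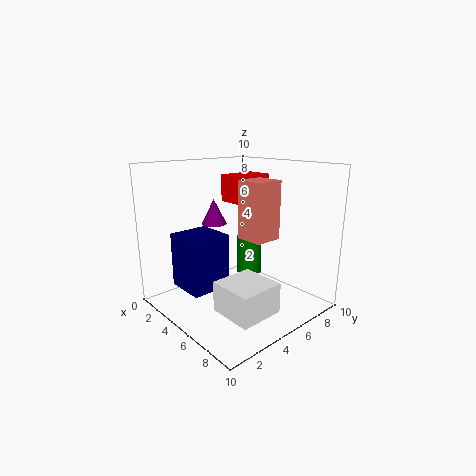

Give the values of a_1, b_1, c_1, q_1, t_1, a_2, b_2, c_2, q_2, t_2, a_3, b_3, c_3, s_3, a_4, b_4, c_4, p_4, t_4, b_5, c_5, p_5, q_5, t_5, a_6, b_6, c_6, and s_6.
a_1 = 2; b_1 = 6; c_1 = 7; q_1 = 3; t_1 = 2; a_2 = 5; b_2 = 5; c_2 = 5; q_2 = 2; t_2 = 4; a_3 = 3; b_3 = 8; c_3 = 1; s_3 = 1; a_4 = 1; b_4 = 2; c_4 = 1; p_4 = 3; t_4 = 4; b_5 = 2; c_5 = 1; p_5 = 3; q_5 = 3; t_5 = 2; a_6 = 1; b_6 = 6; c_6 = 5; s_6 = 1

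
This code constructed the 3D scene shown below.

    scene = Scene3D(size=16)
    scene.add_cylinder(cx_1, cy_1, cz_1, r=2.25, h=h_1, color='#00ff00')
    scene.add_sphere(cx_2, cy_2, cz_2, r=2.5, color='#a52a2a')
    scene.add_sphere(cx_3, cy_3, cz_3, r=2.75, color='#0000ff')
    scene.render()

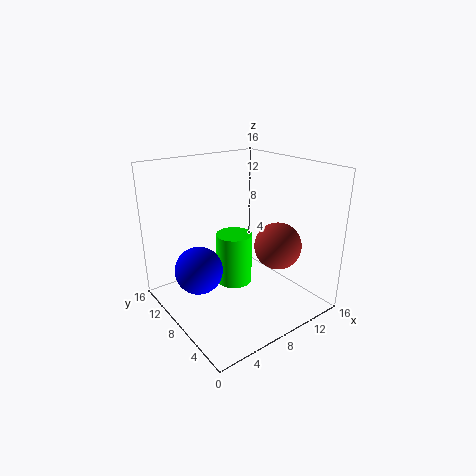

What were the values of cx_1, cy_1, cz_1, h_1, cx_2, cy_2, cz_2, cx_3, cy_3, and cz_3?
cx_1 = 10; cy_1 = 11.5; cz_1 = 0.25; h_1 = 6.5; cx_2 = 10.5; cy_2 = 4.25; cz_2 = 7.75; cx_3 = 4.25; cy_3 = 10.5; cz_3 = 4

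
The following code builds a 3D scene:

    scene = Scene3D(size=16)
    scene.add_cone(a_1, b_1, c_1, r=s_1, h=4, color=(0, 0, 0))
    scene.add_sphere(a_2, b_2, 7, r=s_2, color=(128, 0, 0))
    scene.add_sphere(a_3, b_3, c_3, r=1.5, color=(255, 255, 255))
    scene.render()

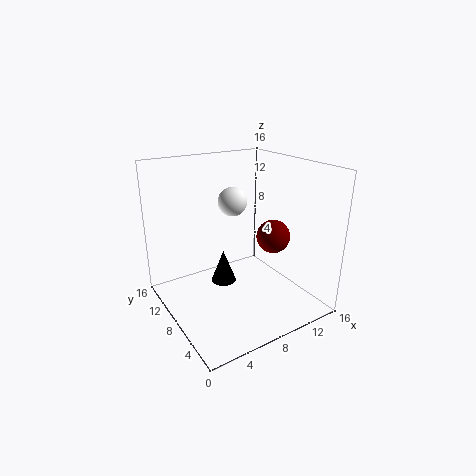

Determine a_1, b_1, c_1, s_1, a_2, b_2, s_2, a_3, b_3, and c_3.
a_1 = 7.5
b_1 = 10.5
c_1 = 1.5
s_1 = 1.5
a_2 = 13
b_2 = 8
s_2 = 2
a_3 = 7
b_3 = 7.5
c_3 = 12.5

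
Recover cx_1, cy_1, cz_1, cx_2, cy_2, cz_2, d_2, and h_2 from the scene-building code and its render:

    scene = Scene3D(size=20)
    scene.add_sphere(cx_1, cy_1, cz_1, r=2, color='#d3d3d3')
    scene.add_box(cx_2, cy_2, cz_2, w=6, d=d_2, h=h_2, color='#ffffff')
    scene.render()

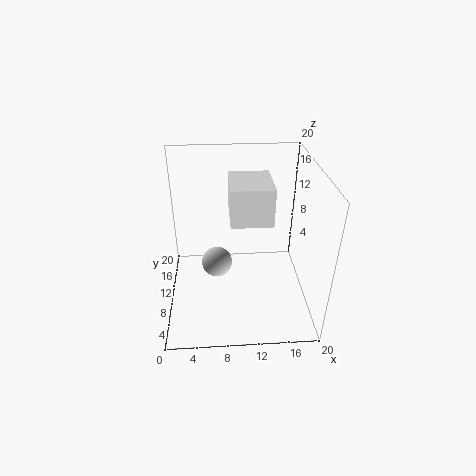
cx_1 = 7; cy_1 = 7.5; cz_1 = 8; cx_2 = 9; cy_2 = 10; cz_2 = 11.5; d_2 = 7; h_2 = 5.5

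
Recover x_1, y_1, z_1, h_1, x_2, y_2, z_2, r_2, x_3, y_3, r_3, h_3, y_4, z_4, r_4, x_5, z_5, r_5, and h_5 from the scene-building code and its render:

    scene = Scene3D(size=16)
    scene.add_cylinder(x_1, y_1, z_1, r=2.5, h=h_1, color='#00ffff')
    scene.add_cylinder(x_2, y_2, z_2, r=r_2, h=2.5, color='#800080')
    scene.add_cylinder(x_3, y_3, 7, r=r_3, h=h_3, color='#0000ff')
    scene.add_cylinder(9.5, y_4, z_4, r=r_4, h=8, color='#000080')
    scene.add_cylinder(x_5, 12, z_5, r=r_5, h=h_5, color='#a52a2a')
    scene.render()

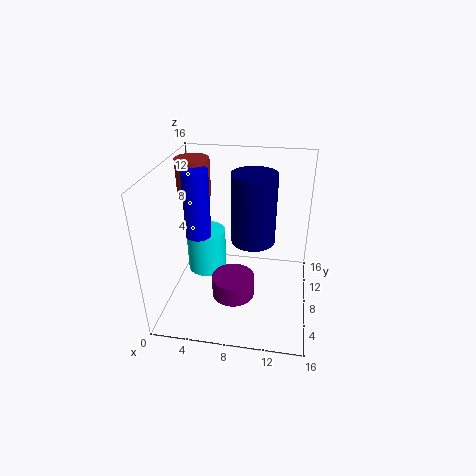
x_1 = 3
y_1 = 12.5
z_1 = 0.5
h_1 = 5.5
x_2 = 7.5
y_2 = 7.5
z_2 = 0.5
r_2 = 2.5
x_3 = 3
y_3 = 9.5
r_3 = 1.5
h_3 = 8
y_4 = 9.5
z_4 = 7
r_4 = 2.5
x_5 = 2
z_5 = 11
r_5 = 2
h_5 = 4.5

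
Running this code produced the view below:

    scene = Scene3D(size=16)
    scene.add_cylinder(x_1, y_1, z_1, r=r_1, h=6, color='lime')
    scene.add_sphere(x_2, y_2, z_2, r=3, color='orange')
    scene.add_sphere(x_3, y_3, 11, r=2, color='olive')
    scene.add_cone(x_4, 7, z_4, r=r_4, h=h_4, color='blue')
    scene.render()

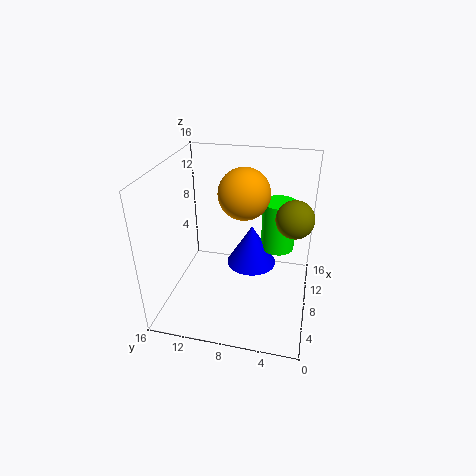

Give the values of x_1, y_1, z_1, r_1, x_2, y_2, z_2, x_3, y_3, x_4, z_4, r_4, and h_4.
x_1 = 12, y_1 = 4, z_1 = 5, r_1 = 2, x_2 = 11, y_2 = 8, z_2 = 12, x_3 = 8, y_3 = 2, x_4 = 11, z_4 = 3, r_4 = 3, h_4 = 5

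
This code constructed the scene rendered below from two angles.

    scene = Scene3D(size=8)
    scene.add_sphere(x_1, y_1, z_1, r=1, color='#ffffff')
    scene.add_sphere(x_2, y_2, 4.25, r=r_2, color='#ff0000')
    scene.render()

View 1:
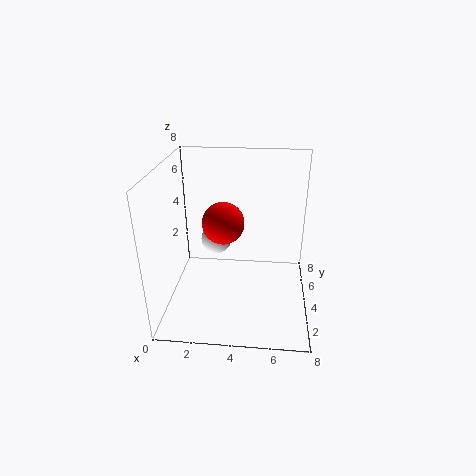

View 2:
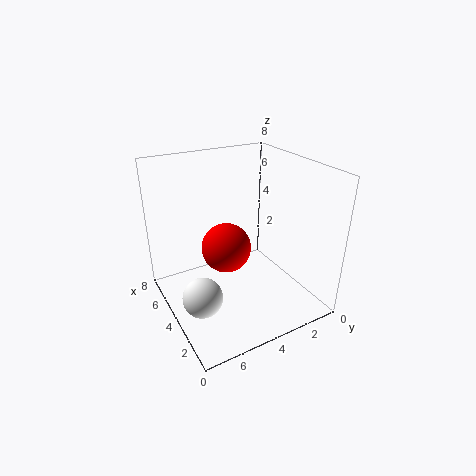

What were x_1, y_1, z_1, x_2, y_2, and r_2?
x_1 = 2.25; y_1 = 7; z_1 = 2.25; x_2 = 3; y_2 = 5.25; r_2 = 1.25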